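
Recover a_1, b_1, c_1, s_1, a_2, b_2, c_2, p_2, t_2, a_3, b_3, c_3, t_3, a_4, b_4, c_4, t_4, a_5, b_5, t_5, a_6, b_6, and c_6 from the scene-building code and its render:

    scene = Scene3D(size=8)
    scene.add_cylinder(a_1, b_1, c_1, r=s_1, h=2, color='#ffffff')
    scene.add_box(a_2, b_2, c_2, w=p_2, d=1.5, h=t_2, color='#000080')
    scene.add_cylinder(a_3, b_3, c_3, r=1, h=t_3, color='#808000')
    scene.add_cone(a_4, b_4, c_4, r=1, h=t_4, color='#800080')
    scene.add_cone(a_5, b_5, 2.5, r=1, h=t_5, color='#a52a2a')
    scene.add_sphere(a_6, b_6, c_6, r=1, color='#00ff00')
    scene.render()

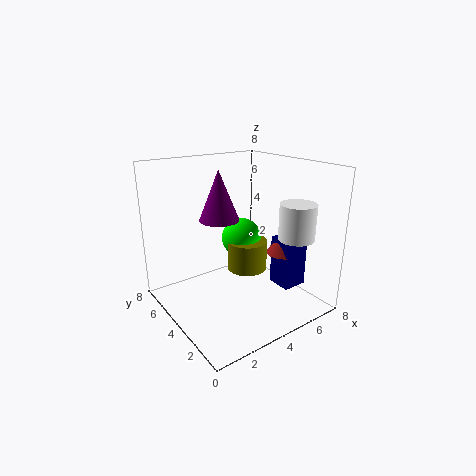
a_1 = 6.5, b_1 = 2, c_1 = 4, s_1 = 1, a_2 = 6.5, b_2 = 2.5, c_2 = 0.5, p_2 = 1.5, t_2 = 3, a_3 = 3.5, b_3 = 2.5, c_3 = 3, t_3 = 1.5, a_4 = 2.5, b_4 = 3.5, c_4 = 5.5, t_4 = 2.5, a_5 = 7, b_5 = 3.5, t_5 = 1.5, a_6 = 3.5, b_6 = 3, c_6 = 4.5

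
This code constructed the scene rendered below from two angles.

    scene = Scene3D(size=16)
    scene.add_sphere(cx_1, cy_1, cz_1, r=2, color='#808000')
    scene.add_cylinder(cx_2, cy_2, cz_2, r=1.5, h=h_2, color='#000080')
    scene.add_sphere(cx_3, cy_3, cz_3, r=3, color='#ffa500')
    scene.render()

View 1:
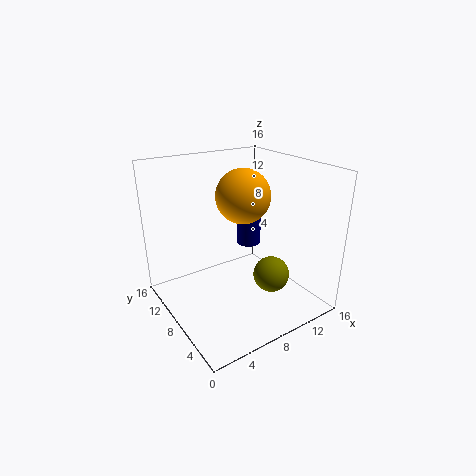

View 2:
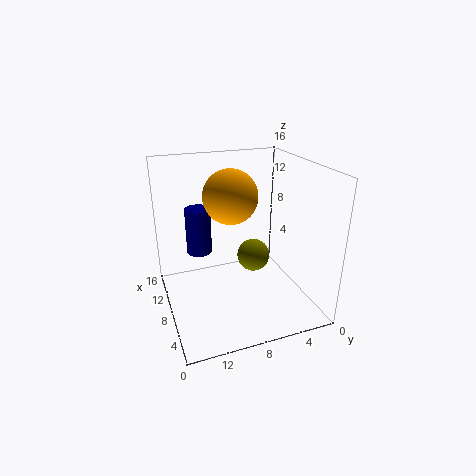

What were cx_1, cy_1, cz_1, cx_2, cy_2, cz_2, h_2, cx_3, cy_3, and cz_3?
cx_1 = 10.5; cy_1 = 5; cz_1 = 4; cx_2 = 12; cy_2 = 11.5; cz_2 = 5; h_2 = 5.5; cx_3 = 9; cy_3 = 8.5; cz_3 = 12.5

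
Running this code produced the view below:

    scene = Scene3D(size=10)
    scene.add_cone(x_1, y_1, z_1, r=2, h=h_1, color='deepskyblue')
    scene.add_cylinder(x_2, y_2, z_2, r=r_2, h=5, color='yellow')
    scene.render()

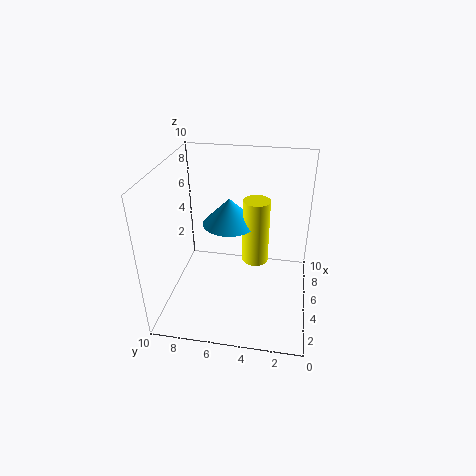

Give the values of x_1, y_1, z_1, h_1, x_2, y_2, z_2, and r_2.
x_1 = 7; y_1 = 6; z_1 = 5; h_1 = 2; x_2 = 7; y_2 = 4; z_2 = 2; r_2 = 1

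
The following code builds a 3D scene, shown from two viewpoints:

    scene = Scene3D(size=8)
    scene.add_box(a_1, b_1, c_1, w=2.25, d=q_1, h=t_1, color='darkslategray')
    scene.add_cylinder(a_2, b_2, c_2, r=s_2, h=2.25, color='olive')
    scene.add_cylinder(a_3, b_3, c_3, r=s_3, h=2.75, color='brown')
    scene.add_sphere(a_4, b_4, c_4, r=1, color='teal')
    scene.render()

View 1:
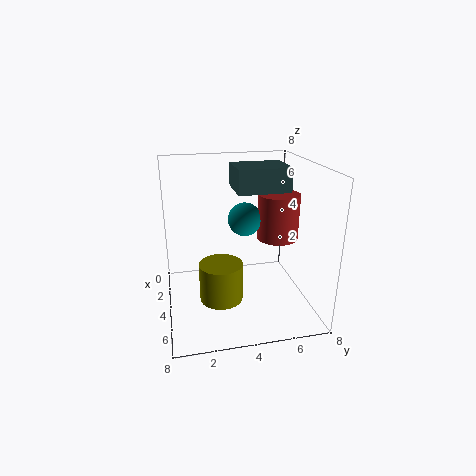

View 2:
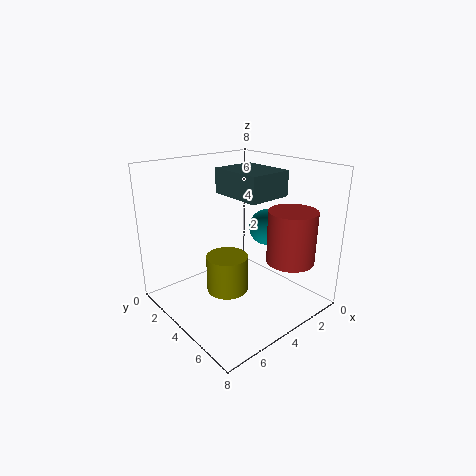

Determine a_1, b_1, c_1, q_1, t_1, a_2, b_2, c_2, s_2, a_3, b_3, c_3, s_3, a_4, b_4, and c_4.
a_1 = 3
b_1 = 3.75
c_1 = 6.75
q_1 = 2.75
t_1 = 1.25
a_2 = 4
b_2 = 3
c_2 = 0.25
s_2 = 1.25
a_3 = 2.75
b_3 = 6.75
c_3 = 3.25
s_3 = 1.25
a_4 = 2.5
b_4 = 4.75
c_4 = 4.5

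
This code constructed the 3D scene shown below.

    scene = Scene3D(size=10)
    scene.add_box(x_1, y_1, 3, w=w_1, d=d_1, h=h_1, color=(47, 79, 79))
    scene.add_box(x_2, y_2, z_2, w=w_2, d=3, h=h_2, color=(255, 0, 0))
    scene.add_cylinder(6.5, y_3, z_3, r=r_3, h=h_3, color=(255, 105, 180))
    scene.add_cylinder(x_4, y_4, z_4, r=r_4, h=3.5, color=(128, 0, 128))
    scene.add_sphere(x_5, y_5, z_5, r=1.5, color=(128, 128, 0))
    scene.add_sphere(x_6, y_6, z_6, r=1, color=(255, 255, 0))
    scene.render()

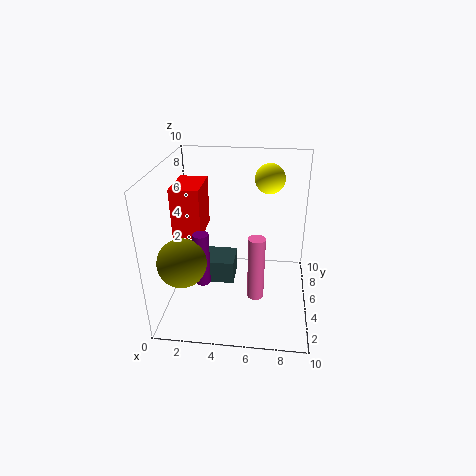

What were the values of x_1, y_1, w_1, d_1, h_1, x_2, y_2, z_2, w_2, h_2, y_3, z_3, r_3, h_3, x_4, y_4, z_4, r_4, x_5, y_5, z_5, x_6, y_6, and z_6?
x_1 = 2, y_1 = 2.5, w_1 = 3, d_1 = 2, h_1 = 1.5, x_2 = 0.5, y_2 = 4.5, z_2 = 5, w_2 = 2, h_2 = 3.5, y_3 = 1.5, z_3 = 3, r_3 = 0.5, h_3 = 4, x_4 = 3, y_4 = 2.5, z_4 = 3, r_4 = 0.5, x_5 = 2, y_5 = 1.5, z_5 = 5, x_6 = 7, y_6 = 6, z_6 = 9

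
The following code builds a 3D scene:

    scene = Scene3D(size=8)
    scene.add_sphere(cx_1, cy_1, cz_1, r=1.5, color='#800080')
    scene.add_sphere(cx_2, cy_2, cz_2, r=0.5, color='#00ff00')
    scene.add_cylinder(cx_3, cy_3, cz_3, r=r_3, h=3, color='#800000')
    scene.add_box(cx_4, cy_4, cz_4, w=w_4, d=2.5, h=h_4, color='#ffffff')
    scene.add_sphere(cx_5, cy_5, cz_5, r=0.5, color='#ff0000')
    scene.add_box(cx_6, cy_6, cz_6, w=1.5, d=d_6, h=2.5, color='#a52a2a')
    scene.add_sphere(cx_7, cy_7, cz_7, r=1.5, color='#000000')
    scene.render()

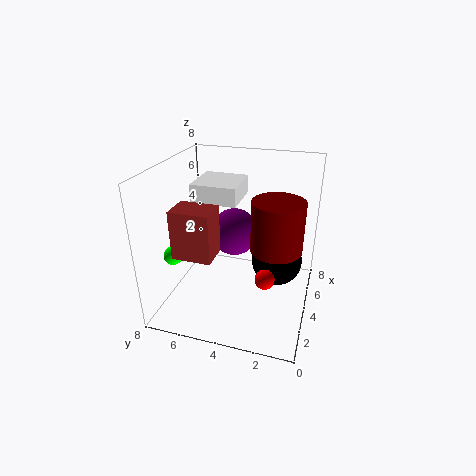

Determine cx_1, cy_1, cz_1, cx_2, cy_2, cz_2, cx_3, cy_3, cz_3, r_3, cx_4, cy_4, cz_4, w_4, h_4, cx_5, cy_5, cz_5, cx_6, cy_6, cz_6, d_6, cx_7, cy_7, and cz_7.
cx_1 = 6.5; cy_1 = 5; cz_1 = 3; cx_2 = 2; cy_2 = 7; cz_2 = 3.5; cx_3 = 5; cy_3 = 2; cz_3 = 3; r_3 = 1.5; cx_4 = 3.5; cy_4 = 4; cz_4 = 6; w_4 = 2.5; h_4 = 1; cx_5 = 2; cy_5 = 2; cz_5 = 3; cx_6 = 1; cy_6 = 4.5; cz_6 = 4; d_6 = 2; cx_7 = 5.5; cy_7 = 2; cz_7 = 2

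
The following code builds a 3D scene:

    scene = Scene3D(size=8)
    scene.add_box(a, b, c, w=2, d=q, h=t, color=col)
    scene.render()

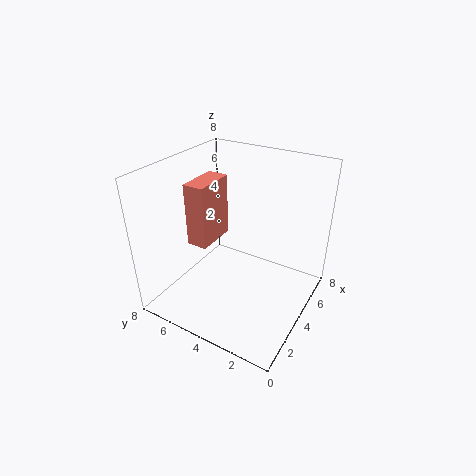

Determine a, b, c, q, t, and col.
a = 1; b = 4; c = 5; q = 1; t = 3; col = 'salmon'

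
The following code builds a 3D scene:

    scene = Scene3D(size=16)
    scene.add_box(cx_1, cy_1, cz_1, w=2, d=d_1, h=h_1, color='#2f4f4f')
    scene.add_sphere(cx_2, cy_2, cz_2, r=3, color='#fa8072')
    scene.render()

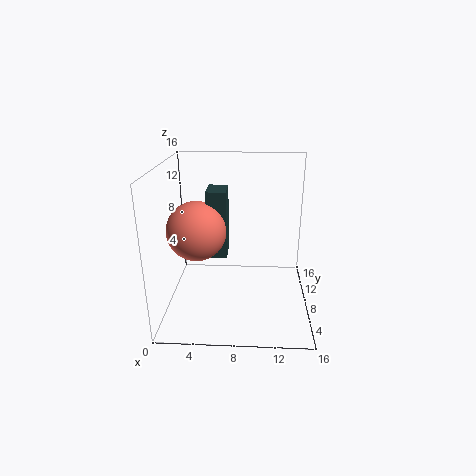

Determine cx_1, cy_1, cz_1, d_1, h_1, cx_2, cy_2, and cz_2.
cx_1 = 5; cy_1 = 5; cz_1 = 7; d_1 = 3; h_1 = 7; cx_2 = 4; cy_2 = 5; cz_2 = 10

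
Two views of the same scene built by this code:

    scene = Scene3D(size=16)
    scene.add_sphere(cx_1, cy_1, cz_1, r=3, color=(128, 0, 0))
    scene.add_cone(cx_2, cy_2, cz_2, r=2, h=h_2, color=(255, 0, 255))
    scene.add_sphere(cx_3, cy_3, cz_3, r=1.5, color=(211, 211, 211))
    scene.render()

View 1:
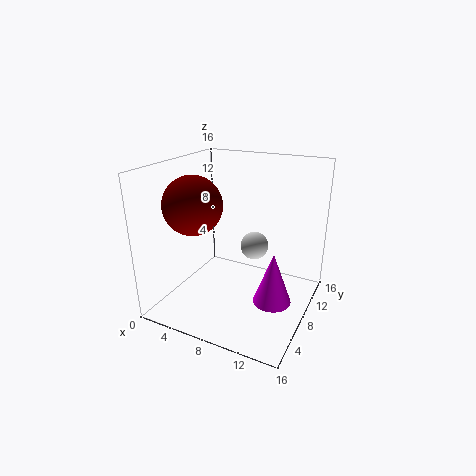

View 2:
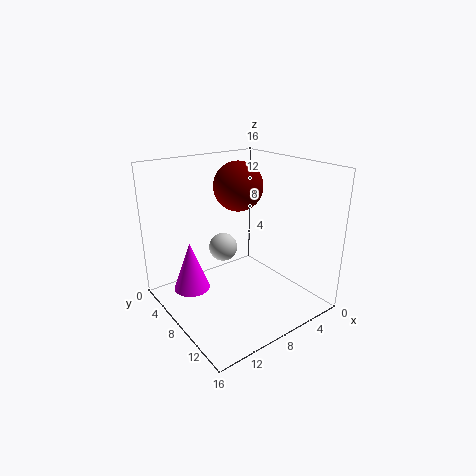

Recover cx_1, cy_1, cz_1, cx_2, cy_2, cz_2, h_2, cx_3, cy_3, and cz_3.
cx_1 = 5, cy_1 = 4, cz_1 = 12.5, cx_2 = 13, cy_2 = 6, cz_2 = 2.5, h_2 = 5.5, cx_3 = 10, cy_3 = 8, cz_3 = 7.5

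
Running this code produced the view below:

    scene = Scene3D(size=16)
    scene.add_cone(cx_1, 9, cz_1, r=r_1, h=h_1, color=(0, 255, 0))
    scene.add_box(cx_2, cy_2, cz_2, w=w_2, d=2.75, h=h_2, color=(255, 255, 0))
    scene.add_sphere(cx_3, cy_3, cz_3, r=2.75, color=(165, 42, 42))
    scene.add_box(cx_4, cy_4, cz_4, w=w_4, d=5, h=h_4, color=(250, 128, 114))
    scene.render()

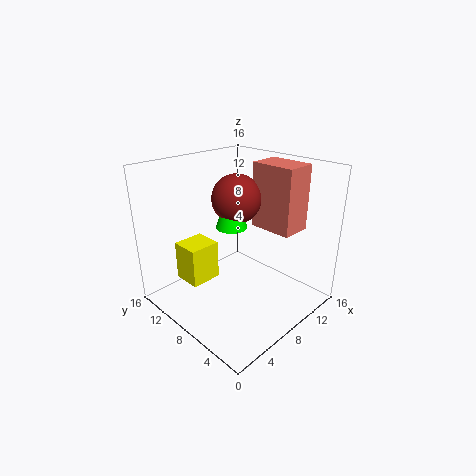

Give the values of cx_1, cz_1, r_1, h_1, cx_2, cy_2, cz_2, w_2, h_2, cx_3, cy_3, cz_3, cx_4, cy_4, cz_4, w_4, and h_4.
cx_1 = 8
cz_1 = 9
r_1 = 1.75
h_1 = 5.5
cx_2 = 0.5
cy_2 = 6.25
cz_2 = 6
w_2 = 3
h_2 = 3.75
cx_3 = 9
cy_3 = 9.25
cz_3 = 12
cx_4 = 10.5
cy_4 = 3.25
cz_4 = 8.75
w_4 = 3.5
h_4 = 7.25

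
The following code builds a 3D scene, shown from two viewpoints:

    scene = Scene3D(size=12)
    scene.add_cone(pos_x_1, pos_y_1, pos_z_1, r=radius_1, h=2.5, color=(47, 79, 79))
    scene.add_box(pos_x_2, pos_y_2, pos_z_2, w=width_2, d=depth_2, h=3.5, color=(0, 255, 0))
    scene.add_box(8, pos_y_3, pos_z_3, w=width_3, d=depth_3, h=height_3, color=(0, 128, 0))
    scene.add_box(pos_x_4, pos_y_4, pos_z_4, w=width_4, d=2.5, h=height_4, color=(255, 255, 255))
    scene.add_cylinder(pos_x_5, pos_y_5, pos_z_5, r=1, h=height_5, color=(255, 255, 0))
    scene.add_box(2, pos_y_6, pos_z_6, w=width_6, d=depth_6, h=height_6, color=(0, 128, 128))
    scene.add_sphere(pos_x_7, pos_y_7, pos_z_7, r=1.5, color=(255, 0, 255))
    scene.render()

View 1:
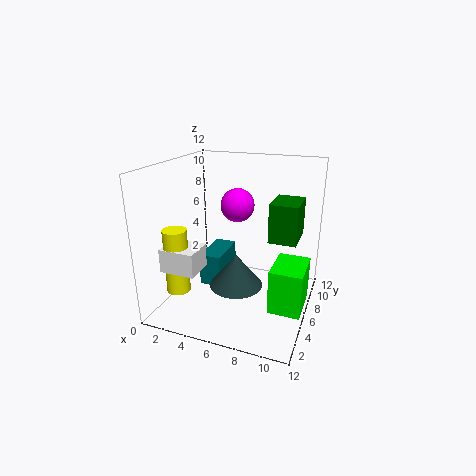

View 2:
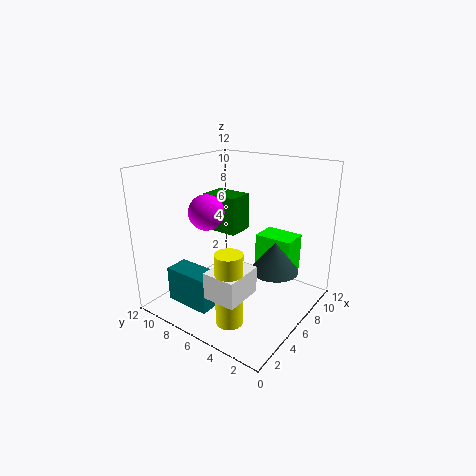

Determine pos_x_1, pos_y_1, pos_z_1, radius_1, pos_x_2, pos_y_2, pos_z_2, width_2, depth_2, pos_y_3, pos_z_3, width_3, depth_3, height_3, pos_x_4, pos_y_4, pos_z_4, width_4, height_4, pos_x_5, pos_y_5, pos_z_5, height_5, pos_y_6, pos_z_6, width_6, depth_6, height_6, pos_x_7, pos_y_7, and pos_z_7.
pos_x_1 = 7
pos_y_1 = 3
pos_z_1 = 3.5
radius_1 = 2
pos_x_2 = 9.5
pos_y_2 = 3
pos_z_2 = 1.5
width_2 = 2.5
depth_2 = 3.5
pos_y_3 = 8
pos_z_3 = 5
width_3 = 2.5
depth_3 = 3.5
height_3 = 3.5
pos_x_4 = 0.5
pos_y_4 = 2.5
pos_z_4 = 3.5
width_4 = 3
height_4 = 2
pos_x_5 = 1.5
pos_y_5 = 3.5
pos_z_5 = 1.5
height_5 = 5.5
pos_y_6 = 6.5
pos_z_6 = 0.5
width_6 = 2
depth_6 = 4
height_6 = 3
pos_x_7 = 5
pos_y_7 = 8.5
pos_z_7 = 8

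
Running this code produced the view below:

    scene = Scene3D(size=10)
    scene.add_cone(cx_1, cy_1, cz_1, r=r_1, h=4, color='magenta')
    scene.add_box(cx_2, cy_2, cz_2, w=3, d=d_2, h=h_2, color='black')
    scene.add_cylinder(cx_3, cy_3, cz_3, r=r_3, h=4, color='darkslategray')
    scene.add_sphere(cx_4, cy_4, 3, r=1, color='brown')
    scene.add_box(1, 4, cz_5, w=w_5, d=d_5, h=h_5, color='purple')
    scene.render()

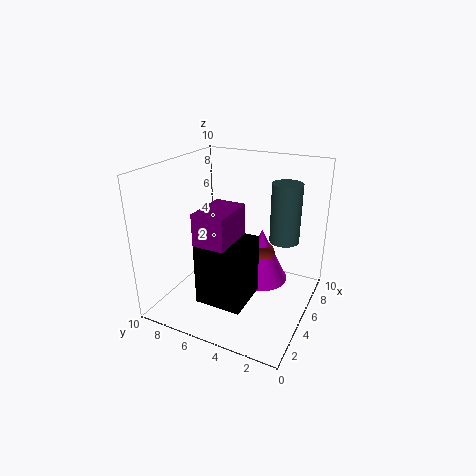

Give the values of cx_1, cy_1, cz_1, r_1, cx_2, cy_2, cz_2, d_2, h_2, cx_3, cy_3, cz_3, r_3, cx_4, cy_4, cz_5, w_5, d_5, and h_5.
cx_1 = 7, cy_1 = 4, cz_1 = 1, r_1 = 2, cx_2 = 1, cy_2 = 3, cz_2 = 2, d_2 = 3, h_2 = 4, cx_3 = 6, cy_3 = 2, cz_3 = 5, r_3 = 1, cx_4 = 7, cy_4 = 4, cz_5 = 4, w_5 = 3, d_5 = 2, h_5 = 4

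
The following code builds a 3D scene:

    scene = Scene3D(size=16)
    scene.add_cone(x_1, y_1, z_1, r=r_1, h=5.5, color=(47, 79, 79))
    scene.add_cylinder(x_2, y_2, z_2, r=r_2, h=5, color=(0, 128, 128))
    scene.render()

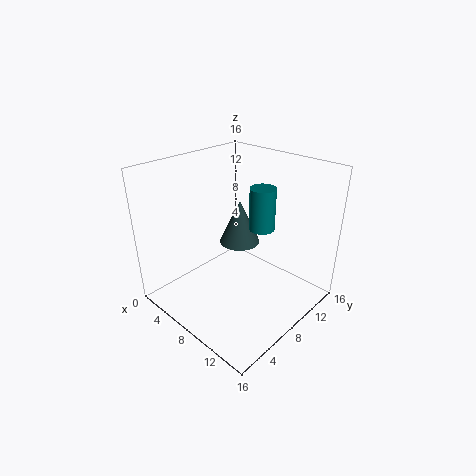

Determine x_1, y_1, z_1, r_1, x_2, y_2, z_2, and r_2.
x_1 = 5; y_1 = 11.5; z_1 = 5; r_1 = 2.5; x_2 = 8.5; y_2 = 11.5; z_2 = 8; r_2 = 1.5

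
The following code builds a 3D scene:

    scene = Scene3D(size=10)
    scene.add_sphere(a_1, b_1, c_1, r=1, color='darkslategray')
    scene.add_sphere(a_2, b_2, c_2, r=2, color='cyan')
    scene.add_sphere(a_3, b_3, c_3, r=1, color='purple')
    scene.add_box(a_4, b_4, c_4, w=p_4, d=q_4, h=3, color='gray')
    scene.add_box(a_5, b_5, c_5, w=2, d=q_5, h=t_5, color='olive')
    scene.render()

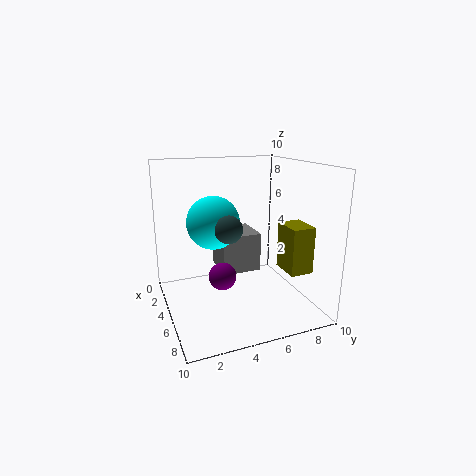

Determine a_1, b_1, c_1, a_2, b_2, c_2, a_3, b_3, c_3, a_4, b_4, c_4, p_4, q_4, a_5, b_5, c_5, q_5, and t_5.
a_1 = 4.5, b_1 = 4.5, c_1 = 5.5, a_2 = 2.5, b_2 = 4, c_2 = 5.5, a_3 = 4.5, b_3 = 4, c_3 = 2, a_4 = 0.5, b_4 = 4.5, c_4 = 1.5, p_4 = 3, q_4 = 3, a_5 = 7, b_5 = 7, c_5 = 3.5, q_5 = 1.5, t_5 = 3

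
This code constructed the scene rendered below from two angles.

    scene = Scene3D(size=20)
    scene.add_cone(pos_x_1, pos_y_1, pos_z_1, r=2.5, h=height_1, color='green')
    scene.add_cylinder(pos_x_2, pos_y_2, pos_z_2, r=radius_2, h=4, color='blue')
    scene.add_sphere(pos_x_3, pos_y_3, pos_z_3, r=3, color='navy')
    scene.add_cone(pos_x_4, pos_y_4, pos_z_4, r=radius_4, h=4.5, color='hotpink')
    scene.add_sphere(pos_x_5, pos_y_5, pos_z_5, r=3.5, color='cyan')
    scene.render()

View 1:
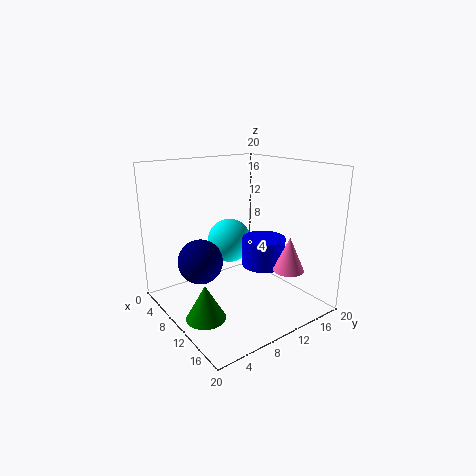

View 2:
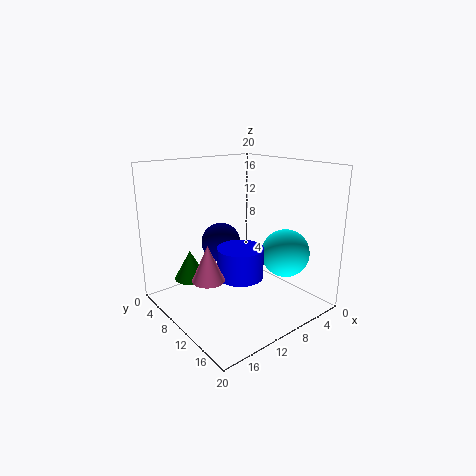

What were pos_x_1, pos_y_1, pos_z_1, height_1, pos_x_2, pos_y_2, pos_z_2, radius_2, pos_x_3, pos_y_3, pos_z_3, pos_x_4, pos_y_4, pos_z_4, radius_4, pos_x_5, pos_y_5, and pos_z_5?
pos_x_1 = 13.5; pos_y_1 = 2.5; pos_z_1 = 2; height_1 = 4.5; pos_x_2 = 12; pos_y_2 = 13; pos_z_2 = 6; radius_2 = 3; pos_x_3 = 9; pos_y_3 = 4.5; pos_z_3 = 7.5; pos_x_4 = 17; pos_y_4 = 13; pos_z_4 = 7; radius_4 = 2; pos_x_5 = 3.5; pos_y_5 = 13; pos_z_5 = 7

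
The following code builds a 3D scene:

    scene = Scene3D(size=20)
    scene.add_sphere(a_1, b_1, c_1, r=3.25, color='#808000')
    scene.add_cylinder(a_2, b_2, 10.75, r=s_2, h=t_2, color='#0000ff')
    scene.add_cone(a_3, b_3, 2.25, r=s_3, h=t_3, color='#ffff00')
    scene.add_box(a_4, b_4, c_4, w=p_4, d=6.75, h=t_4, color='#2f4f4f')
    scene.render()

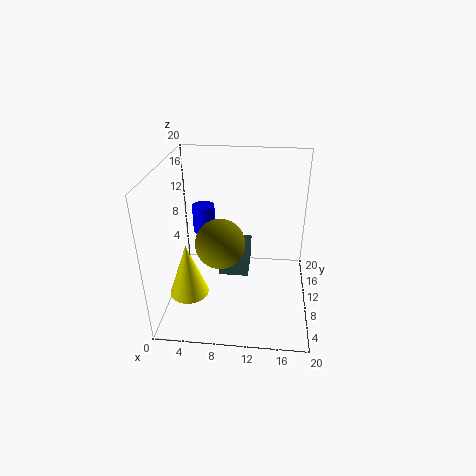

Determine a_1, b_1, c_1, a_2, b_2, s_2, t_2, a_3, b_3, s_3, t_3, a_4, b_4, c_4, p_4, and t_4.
a_1 = 8, b_1 = 7, c_1 = 10.75, a_2 = 5.25, b_2 = 10.5, s_2 = 1.5, t_2 = 3.75, a_3 = 3.25, b_3 = 7.25, s_3 = 2.75, t_3 = 7.75, a_4 = 7.25, b_4 = 9.75, c_4 = 3.75, p_4 = 4.25, t_4 = 3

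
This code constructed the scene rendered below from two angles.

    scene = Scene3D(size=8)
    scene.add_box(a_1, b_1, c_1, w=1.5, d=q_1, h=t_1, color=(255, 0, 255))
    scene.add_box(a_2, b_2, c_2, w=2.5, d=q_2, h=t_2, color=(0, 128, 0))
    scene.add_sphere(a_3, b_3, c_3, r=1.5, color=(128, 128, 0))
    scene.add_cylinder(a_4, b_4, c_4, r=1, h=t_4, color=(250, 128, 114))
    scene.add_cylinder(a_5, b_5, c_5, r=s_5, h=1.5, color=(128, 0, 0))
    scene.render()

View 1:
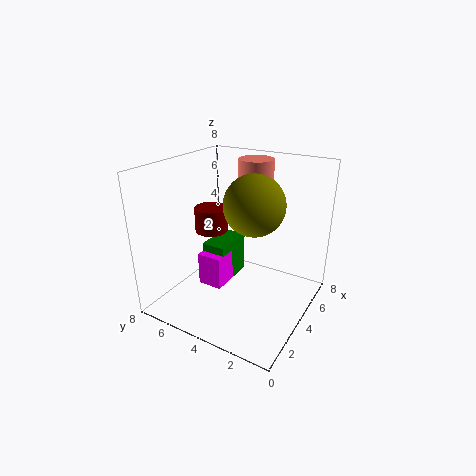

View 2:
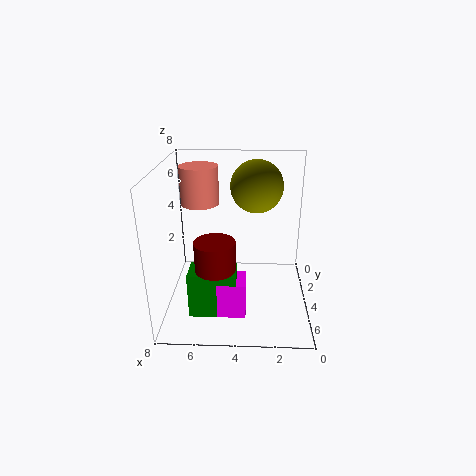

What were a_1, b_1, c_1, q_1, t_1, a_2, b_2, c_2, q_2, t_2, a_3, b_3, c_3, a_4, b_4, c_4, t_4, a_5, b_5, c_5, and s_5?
a_1 = 3.5, b_1 = 5, c_1 = 0.5, q_1 = 1.5, t_1 = 2, a_2 = 4, b_2 = 5, c_2 = 0.5, q_2 = 1.5, t_2 = 2.5, a_3 = 3, b_3 = 2.5, c_3 = 6.5, a_4 = 6, b_4 = 4, c_4 = 6, t_4 = 2, a_5 = 5, b_5 = 6.5, c_5 = 3.5, s_5 = 1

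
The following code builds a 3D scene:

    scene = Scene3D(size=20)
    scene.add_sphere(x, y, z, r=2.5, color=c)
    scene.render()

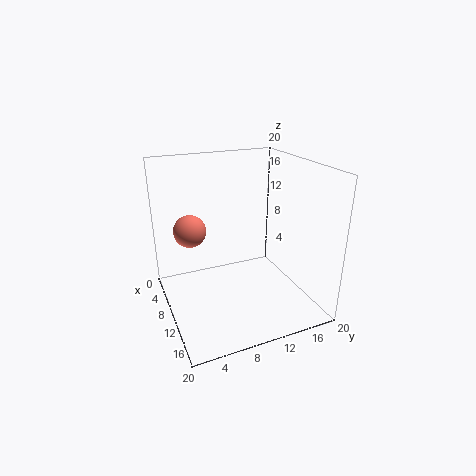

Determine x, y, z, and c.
x = 3; y = 5; z = 9; c = 'salmon'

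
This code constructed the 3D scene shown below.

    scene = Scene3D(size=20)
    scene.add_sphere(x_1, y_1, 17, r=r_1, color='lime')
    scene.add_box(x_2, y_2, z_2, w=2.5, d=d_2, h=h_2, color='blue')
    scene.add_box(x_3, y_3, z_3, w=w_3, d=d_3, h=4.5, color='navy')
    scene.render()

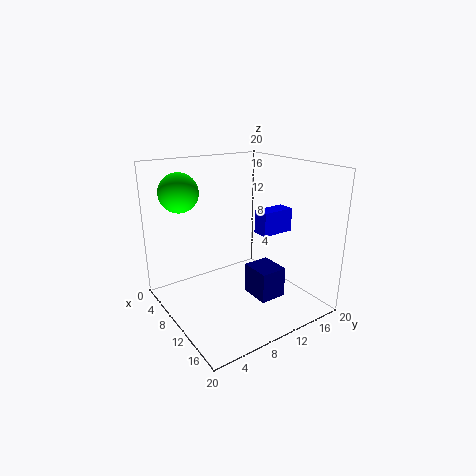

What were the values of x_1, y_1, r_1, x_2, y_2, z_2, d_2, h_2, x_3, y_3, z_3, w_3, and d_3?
x_1 = 8, y_1 = 2.5, r_1 = 2.5, x_2 = 8.5, y_2 = 14, z_2 = 9.5, d_2 = 5, h_2 = 3.5, x_3 = 9, y_3 = 12, z_3 = 0.5, w_3 = 4.5, d_3 = 4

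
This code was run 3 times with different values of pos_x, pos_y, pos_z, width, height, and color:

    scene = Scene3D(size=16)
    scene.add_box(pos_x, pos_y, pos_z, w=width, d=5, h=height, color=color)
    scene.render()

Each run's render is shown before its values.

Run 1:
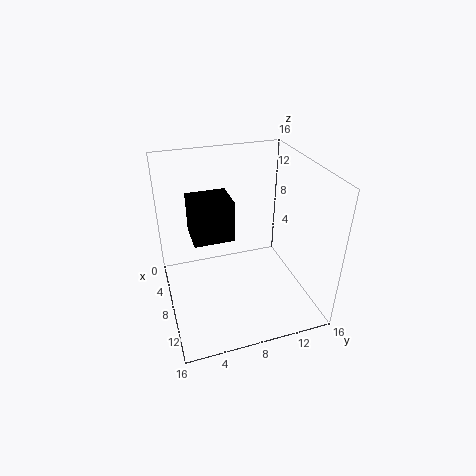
pos_x = 1, pos_y = 3.5, pos_z = 6, width = 4.5, height = 5, color = 'black'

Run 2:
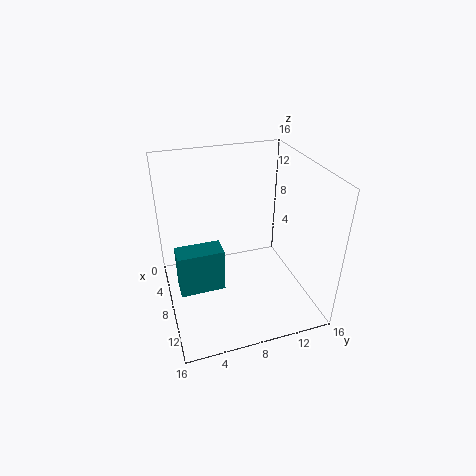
pos_x = 7, pos_y = 1, pos_z = 2.5, width = 2.5, height = 5, color = 'teal'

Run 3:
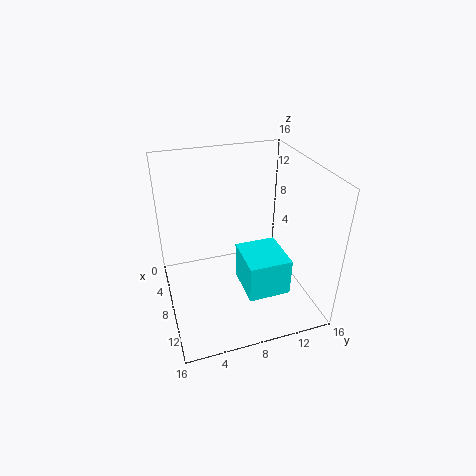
pos_x = 5.5, pos_y = 8.5, pos_z = 1, width = 5.5, height = 4.5, color = 'cyan'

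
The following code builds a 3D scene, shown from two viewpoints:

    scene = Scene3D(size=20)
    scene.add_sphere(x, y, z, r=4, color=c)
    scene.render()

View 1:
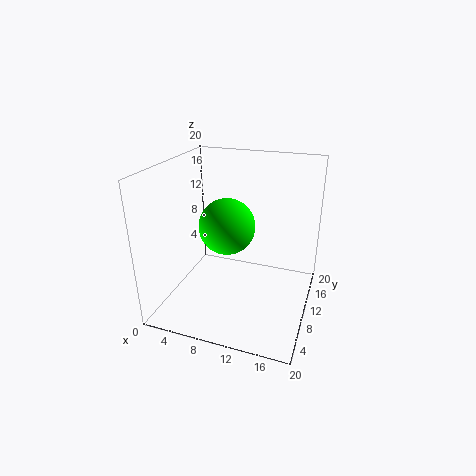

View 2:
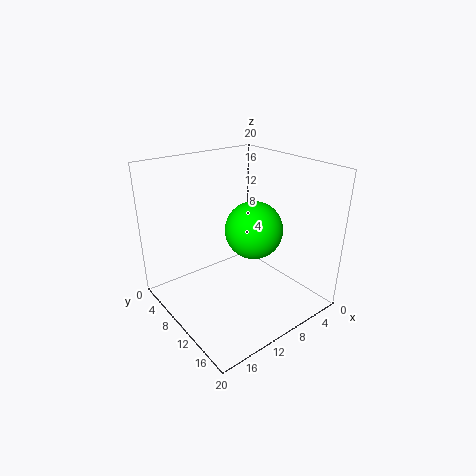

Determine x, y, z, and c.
x = 8, y = 11, z = 11, c = 'lime'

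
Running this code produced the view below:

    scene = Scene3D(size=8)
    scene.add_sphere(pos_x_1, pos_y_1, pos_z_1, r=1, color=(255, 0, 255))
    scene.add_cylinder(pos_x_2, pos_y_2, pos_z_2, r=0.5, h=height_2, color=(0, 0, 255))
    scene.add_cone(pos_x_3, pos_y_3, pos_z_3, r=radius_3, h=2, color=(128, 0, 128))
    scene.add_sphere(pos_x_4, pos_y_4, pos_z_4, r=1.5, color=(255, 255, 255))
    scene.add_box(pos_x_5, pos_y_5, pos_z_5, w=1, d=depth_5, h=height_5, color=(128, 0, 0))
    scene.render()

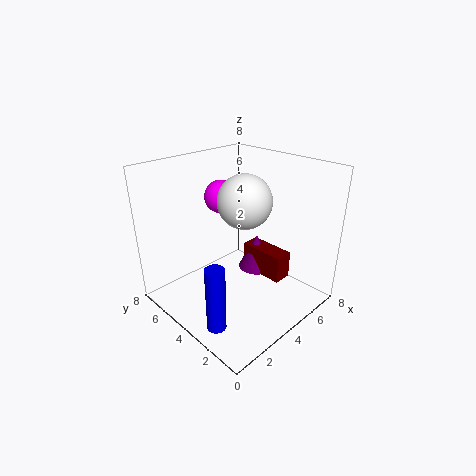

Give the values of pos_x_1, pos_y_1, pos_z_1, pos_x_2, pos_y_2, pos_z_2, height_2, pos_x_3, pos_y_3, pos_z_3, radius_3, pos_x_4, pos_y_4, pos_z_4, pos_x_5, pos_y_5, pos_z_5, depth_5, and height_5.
pos_x_1 = 5; pos_y_1 = 6.5; pos_z_1 = 5.5; pos_x_2 = 1; pos_y_2 = 2.5; pos_z_2 = 0.5; height_2 = 3.5; pos_x_3 = 5; pos_y_3 = 3.5; pos_z_3 = 2; radius_3 = 1; pos_x_4 = 4.5; pos_y_4 = 4; pos_z_4 = 6; pos_x_5 = 4.5; pos_y_5 = 1.5; pos_z_5 = 2; depth_5 = 2.5; height_5 = 1.5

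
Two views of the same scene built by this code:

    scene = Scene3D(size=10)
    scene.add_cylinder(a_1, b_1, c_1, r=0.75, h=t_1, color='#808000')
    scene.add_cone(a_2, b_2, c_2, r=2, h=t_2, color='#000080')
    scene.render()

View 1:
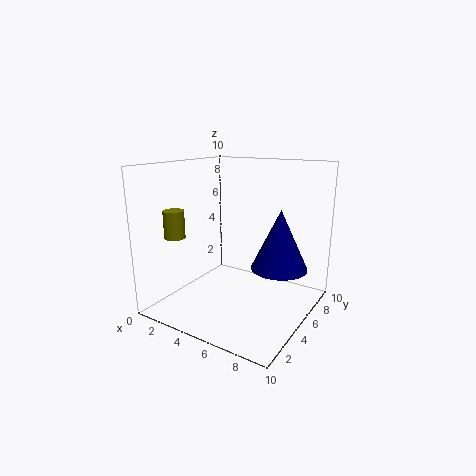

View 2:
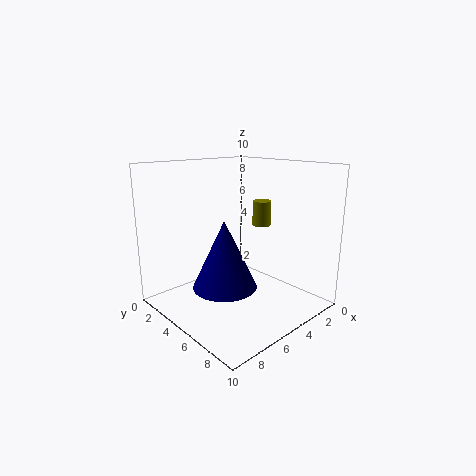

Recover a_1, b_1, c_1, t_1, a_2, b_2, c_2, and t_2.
a_1 = 0.75
b_1 = 3.25
c_1 = 4.75
t_1 = 2
a_2 = 7.5
b_2 = 6.5
c_2 = 2.75
t_2 = 4.25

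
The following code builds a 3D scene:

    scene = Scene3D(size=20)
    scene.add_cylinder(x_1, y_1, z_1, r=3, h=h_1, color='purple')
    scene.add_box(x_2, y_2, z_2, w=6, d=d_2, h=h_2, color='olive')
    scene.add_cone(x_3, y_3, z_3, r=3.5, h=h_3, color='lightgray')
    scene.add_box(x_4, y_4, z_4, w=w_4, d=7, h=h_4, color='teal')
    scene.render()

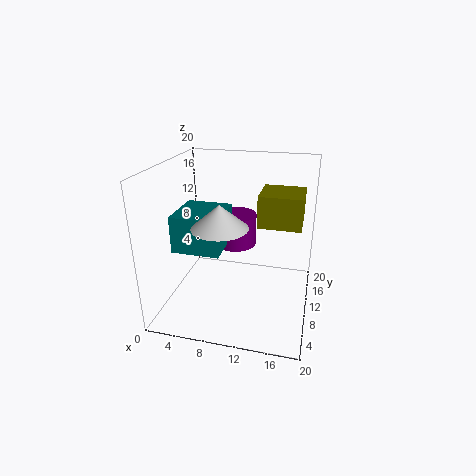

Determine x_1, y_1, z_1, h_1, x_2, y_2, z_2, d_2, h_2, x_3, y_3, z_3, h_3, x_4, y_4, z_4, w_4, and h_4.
x_1 = 9
y_1 = 12.5
z_1 = 8
h_1 = 4.5
x_2 = 12.5
y_2 = 10.5
z_2 = 11.5
d_2 = 6
h_2 = 4.5
x_3 = 9
y_3 = 5
z_3 = 13.5
h_3 = 3
x_4 = 2
y_4 = 5.5
z_4 = 9
w_4 = 6.5
h_4 = 5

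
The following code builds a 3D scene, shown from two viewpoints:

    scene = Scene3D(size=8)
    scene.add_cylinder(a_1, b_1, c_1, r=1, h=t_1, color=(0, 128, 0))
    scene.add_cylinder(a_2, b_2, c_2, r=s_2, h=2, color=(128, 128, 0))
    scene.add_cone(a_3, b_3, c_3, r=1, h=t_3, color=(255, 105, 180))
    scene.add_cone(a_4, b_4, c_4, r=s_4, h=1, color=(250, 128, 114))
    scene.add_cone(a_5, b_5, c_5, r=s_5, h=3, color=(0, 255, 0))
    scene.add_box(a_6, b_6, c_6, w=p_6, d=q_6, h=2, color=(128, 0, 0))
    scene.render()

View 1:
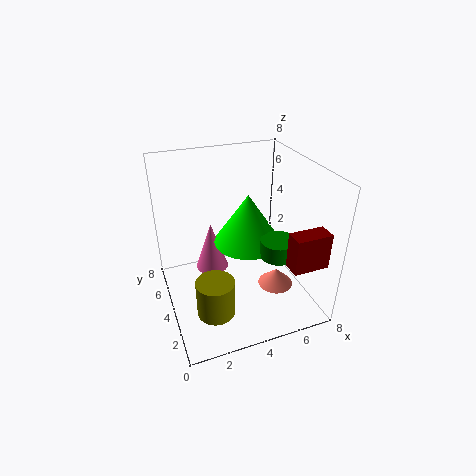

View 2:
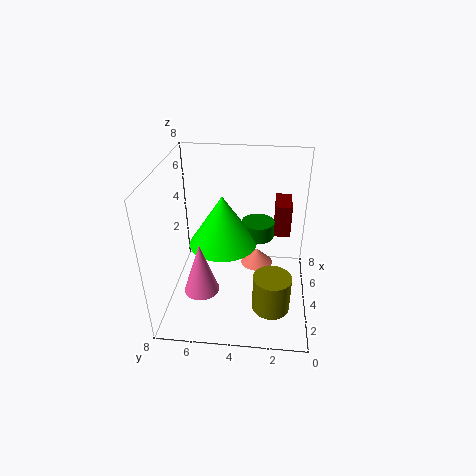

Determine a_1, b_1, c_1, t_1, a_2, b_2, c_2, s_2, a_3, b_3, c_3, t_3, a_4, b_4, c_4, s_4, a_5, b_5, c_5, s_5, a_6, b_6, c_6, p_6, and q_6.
a_1 = 6, b_1 = 3, c_1 = 3, t_1 = 1, a_2 = 2, b_2 = 2, c_2 = 1, s_2 = 1, a_3 = 3, b_3 = 6, c_3 = 1, t_3 = 3, a_4 = 6, b_4 = 3, c_4 = 1, s_4 = 1, a_5 = 5, b_5 = 5, c_5 = 3, s_5 = 2, a_6 = 6, b_6 = 1, c_6 = 3, p_6 = 2, q_6 = 1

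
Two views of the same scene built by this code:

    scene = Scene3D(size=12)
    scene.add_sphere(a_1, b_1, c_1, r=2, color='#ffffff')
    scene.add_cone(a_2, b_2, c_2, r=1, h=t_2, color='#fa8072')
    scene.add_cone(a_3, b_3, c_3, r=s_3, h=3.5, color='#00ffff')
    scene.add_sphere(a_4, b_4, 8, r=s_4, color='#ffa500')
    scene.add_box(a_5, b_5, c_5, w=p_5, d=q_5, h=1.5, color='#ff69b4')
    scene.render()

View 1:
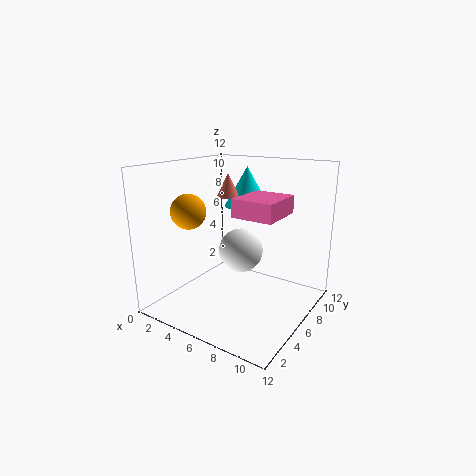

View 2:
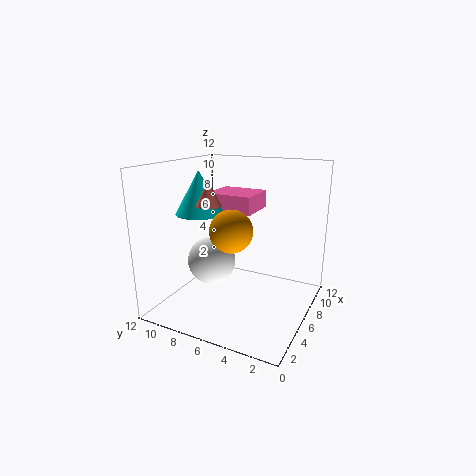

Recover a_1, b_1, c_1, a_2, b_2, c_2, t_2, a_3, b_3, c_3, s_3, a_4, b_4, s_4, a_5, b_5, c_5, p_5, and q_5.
a_1 = 5; b_1 = 8; c_1 = 4; a_2 = 4; b_2 = 7.5; c_2 = 9; t_2 = 2; a_3 = 5; b_3 = 9; c_3 = 8; s_3 = 2; a_4 = 2; b_4 = 4.5; s_4 = 1.5; a_5 = 6; b_5 = 5; c_5 = 8; p_5 = 3.5; q_5 = 4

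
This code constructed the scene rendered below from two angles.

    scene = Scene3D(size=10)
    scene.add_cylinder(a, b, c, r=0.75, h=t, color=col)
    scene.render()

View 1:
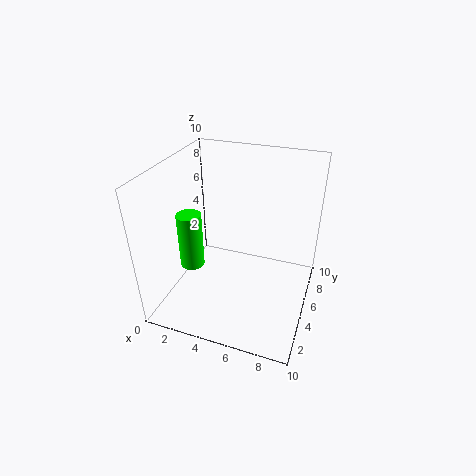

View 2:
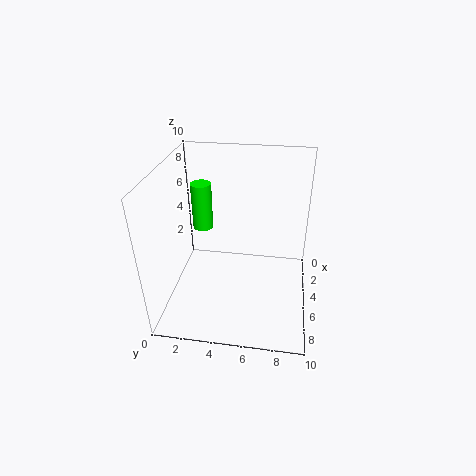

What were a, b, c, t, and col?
a = 3; b = 2; c = 4.5; t = 3.5; col = 'lime'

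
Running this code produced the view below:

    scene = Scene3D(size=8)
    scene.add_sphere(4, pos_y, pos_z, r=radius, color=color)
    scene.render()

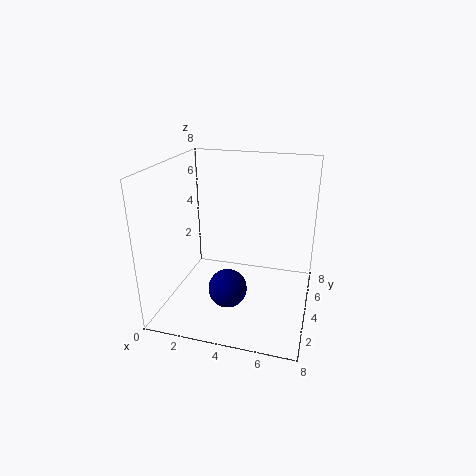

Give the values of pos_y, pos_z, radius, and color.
pos_y = 2; pos_z = 2; radius = 1; color = 'navy'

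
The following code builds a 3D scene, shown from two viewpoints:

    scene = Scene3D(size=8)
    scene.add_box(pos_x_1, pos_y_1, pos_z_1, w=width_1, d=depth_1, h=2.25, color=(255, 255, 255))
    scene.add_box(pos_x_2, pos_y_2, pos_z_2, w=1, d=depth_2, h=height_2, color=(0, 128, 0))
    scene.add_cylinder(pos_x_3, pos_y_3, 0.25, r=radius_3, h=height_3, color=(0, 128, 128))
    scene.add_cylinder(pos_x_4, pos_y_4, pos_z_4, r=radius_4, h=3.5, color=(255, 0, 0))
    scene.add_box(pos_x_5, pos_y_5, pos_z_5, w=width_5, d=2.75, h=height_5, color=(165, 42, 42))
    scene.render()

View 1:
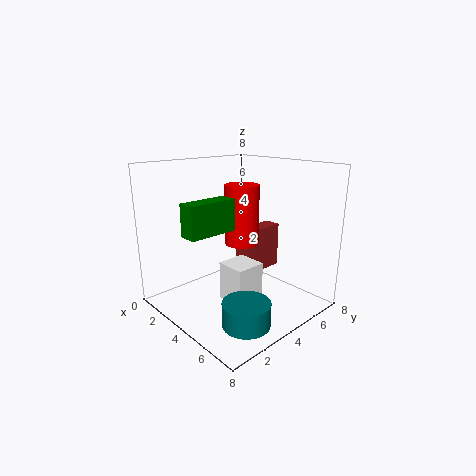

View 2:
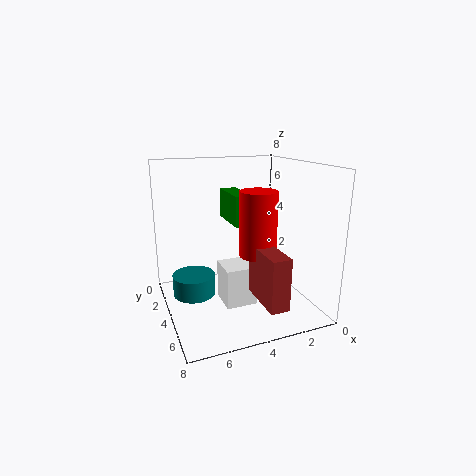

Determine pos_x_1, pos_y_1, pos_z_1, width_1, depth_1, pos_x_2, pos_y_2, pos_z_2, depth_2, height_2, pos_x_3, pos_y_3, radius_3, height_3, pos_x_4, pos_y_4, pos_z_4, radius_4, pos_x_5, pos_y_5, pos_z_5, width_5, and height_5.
pos_x_1 = 3.25; pos_y_1 = 3.25; pos_z_1 = 0.25; width_1 = 1.75; depth_1 = 1.75; pos_x_2 = 3; pos_y_2 = 1; pos_z_2 = 4.5; depth_2 = 2.75; height_2 = 1.75; pos_x_3 = 6.25; pos_y_3 = 2.5; radius_3 = 1.25; height_3 = 1.25; pos_x_4 = 3.25; pos_y_4 = 5; pos_z_4 = 3.25; radius_4 = 1; pos_x_5 = 2.75; pos_y_5 = 5; pos_z_5 = 1.25; width_5 = 1; height_5 = 2.75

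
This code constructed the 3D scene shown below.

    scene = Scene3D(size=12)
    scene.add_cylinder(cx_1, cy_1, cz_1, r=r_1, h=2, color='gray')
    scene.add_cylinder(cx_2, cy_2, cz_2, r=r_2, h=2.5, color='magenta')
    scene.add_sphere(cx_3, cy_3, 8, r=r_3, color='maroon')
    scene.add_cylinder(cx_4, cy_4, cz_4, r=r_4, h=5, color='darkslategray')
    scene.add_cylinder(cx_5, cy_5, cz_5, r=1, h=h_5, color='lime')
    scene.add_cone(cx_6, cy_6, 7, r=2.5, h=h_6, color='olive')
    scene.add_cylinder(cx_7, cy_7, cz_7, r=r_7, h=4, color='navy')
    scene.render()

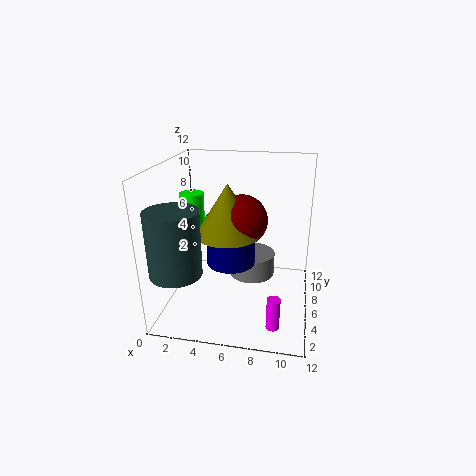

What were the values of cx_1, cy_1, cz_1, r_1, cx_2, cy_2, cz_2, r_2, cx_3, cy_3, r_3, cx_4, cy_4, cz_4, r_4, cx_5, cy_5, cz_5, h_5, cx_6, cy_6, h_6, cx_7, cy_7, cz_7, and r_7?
cx_1 = 7
cy_1 = 7.5
cz_1 = 2
r_1 = 2
cx_2 = 9.5
cy_2 = 1.5
cz_2 = 1
r_2 = 0.5
cx_3 = 6.5
cy_3 = 5
r_3 = 2
cx_4 = 2
cy_4 = 2
cz_4 = 4.5
r_4 = 2
cx_5 = 2
cy_5 = 6.5
cz_5 = 6.5
h_5 = 3
cx_6 = 5.5
cy_6 = 4.5
h_6 = 4
cx_7 = 5.5
cy_7 = 5.5
cz_7 = 4
r_7 = 2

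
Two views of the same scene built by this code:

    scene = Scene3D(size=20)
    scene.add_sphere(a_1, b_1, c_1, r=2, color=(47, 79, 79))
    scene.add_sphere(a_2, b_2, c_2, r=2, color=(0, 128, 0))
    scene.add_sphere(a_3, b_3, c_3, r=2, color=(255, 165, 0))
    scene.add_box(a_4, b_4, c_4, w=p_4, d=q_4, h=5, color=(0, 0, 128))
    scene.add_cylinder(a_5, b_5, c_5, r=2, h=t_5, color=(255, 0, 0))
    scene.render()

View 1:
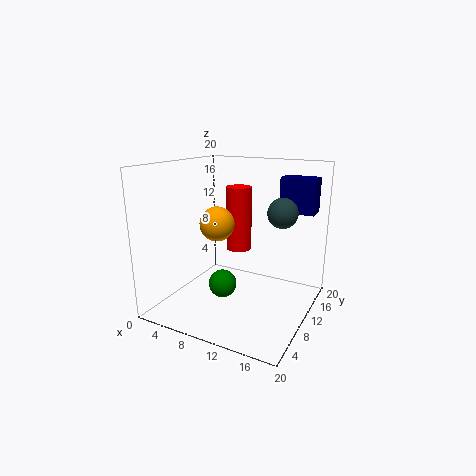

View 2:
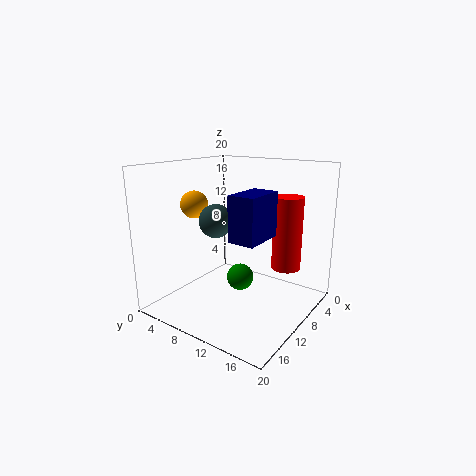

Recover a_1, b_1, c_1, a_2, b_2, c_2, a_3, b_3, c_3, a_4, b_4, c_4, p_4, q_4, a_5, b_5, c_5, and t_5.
a_1 = 16; b_1 = 11; c_1 = 14; a_2 = 8; b_2 = 9; c_2 = 3; a_3 = 11; b_3 = 3; c_3 = 14; a_4 = 14; b_4 = 15; c_4 = 13; p_4 = 5; q_4 = 3; a_5 = 7; b_5 = 16; c_5 = 6; t_5 = 10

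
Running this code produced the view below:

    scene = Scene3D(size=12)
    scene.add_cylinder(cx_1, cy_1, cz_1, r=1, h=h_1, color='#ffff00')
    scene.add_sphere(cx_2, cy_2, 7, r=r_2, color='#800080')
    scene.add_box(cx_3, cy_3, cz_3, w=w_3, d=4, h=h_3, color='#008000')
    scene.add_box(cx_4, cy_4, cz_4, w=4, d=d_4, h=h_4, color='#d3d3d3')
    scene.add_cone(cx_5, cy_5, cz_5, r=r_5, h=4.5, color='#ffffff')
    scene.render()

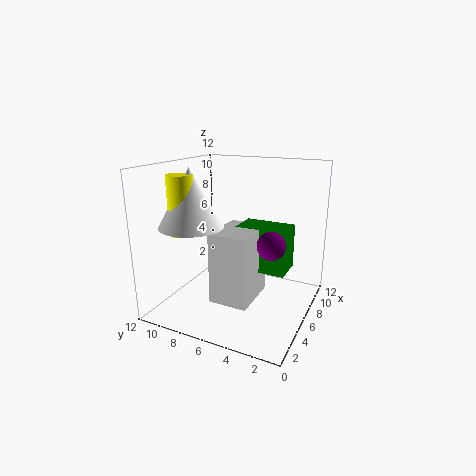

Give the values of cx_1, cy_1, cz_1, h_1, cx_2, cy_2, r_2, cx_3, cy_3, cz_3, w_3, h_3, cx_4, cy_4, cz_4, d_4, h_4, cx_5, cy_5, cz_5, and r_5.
cx_1 = 2.5; cy_1 = 9; cz_1 = 7; h_1 = 4.5; cx_2 = 3; cy_2 = 2; r_2 = 1; cx_3 = 4.5; cy_3 = 1.5; cz_3 = 4; w_3 = 2.5; h_3 = 3.5; cx_4 = 2; cy_4 = 3.5; cz_4 = 2; d_4 = 3; h_4 = 5.5; cx_5 = 3; cy_5 = 8.5; cz_5 = 7.5; r_5 = 2.5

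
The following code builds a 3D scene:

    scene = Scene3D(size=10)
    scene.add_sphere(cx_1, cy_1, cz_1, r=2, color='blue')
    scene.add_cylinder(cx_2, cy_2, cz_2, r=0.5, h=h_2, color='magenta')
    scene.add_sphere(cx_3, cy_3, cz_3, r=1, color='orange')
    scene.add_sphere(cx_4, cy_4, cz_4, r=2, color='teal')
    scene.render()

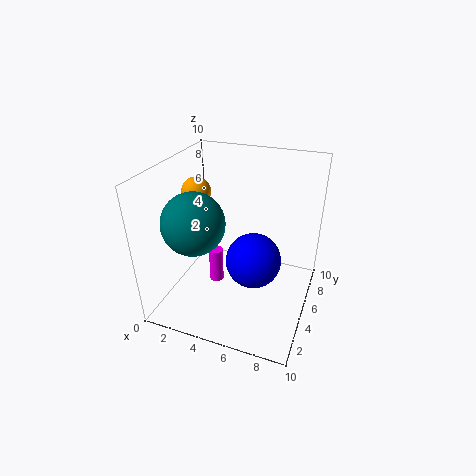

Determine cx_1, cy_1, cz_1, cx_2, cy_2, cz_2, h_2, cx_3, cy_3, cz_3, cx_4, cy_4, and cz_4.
cx_1 = 6, cy_1 = 5.5, cz_1 = 3, cx_2 = 3.5, cy_2 = 4.5, cz_2 = 1.5, h_2 = 2.5, cx_3 = 2, cy_3 = 5, cz_3 = 8, cx_4 = 3, cy_4 = 2.5, cz_4 = 7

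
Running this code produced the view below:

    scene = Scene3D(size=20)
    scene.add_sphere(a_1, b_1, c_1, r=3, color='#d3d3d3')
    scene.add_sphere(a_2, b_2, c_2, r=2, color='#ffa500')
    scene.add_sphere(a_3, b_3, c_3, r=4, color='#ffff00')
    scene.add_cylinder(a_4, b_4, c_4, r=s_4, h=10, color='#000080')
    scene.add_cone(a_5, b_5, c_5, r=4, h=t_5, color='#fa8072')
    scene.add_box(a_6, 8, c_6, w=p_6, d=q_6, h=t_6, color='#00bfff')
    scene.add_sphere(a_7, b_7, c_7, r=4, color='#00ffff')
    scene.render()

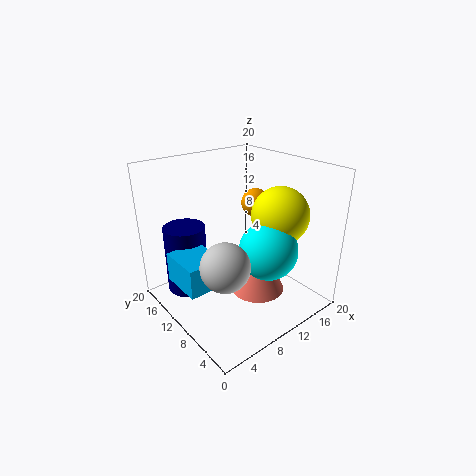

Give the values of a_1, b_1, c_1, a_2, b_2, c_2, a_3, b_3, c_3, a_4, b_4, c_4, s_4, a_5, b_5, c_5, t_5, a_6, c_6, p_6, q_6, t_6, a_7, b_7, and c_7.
a_1 = 4; b_1 = 5; c_1 = 10; a_2 = 14; b_2 = 11; c_2 = 14; a_3 = 15; b_3 = 7; c_3 = 13; a_4 = 5; b_4 = 16; c_4 = 1; s_4 = 3; a_5 = 13; b_5 = 9; c_5 = 1; t_5 = 8; a_6 = 1; c_6 = 5; p_6 = 5; q_6 = 6; t_6 = 4; a_7 = 12; b_7 = 6; c_7 = 9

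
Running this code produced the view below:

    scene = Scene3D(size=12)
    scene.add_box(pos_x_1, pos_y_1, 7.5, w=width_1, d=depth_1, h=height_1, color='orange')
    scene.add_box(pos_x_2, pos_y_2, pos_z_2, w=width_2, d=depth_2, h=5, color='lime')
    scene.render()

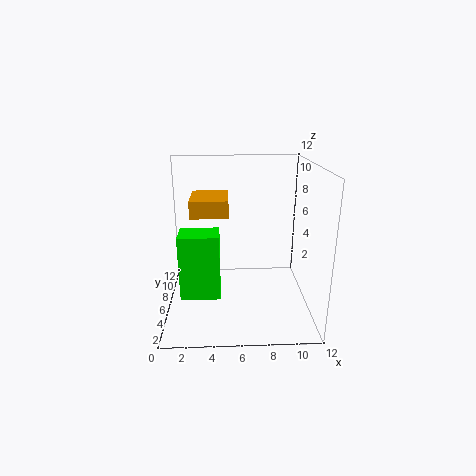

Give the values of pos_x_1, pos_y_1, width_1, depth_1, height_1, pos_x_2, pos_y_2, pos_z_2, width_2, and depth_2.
pos_x_1 = 2
pos_y_1 = 6.5
width_1 = 3.25
depth_1 = 4
height_1 = 1.5
pos_x_2 = 1.5
pos_y_2 = 2.25
pos_z_2 = 2.5
width_2 = 3
depth_2 = 2.25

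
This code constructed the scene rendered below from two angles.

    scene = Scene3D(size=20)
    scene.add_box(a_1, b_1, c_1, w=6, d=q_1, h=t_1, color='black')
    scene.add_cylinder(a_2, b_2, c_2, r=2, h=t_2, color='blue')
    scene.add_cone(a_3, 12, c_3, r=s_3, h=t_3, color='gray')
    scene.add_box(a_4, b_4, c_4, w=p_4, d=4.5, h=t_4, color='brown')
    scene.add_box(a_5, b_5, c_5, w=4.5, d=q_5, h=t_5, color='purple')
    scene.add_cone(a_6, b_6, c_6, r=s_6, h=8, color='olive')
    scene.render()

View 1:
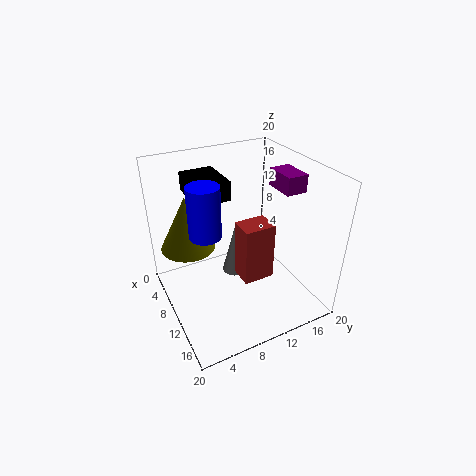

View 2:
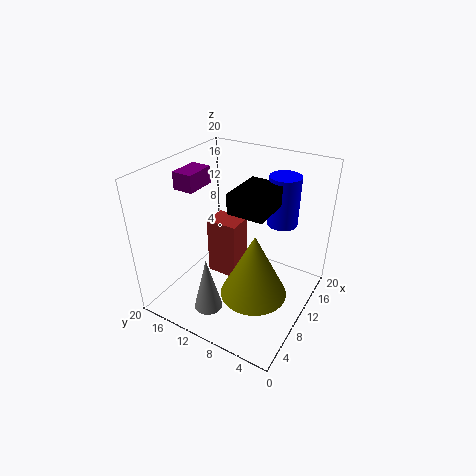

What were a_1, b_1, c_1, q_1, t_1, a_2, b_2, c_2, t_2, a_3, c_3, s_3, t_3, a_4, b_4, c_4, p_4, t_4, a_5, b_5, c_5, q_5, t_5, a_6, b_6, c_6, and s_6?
a_1 = 5
b_1 = 4
c_1 = 16.5
q_1 = 4.5
t_1 = 2.5
a_2 = 12
b_2 = 4.5
c_2 = 13
t_2 = 6.5
a_3 = 5
c_3 = 0.5
s_3 = 2
t_3 = 8
a_4 = 9
b_4 = 10
c_4 = 3.5
p_4 = 3.5
t_4 = 8.5
a_5 = 8
b_5 = 16
c_5 = 16
q_5 = 3
t_5 = 2.5
a_6 = 4.5
b_6 = 4.5
c_6 = 7
s_6 = 4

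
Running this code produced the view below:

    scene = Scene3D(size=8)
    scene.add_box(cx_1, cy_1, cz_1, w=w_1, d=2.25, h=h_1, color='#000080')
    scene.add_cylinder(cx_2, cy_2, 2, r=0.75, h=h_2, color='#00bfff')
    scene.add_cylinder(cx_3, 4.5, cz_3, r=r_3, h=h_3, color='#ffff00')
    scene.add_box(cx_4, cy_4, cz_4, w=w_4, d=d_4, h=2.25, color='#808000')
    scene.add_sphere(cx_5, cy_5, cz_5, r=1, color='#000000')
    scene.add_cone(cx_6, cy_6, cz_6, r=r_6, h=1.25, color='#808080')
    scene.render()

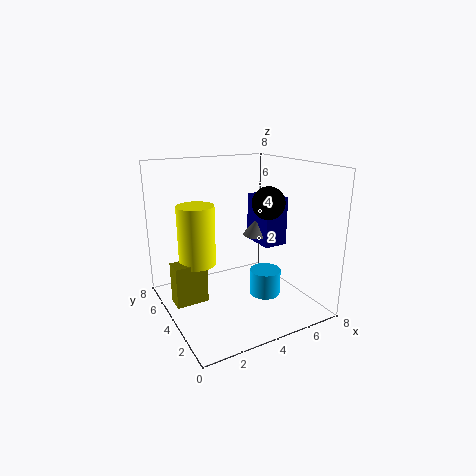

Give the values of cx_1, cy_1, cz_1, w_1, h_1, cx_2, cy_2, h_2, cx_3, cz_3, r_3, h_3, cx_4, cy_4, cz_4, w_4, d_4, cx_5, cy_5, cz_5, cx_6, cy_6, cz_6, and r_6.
cx_1 = 6.25; cy_1 = 4.5; cz_1 = 2.75; w_1 = 1.5; h_1 = 3; cx_2 = 4; cy_2 = 1.25; h_2 = 1.25; cx_3 = 1.75; cz_3 = 2.75; r_3 = 1; h_3 = 3.25; cx_4 = 0.25; cy_4 = 3.75; cz_4 = 0.75; w_4 = 1.75; d_4 = 1; cx_5 = 6.5; cy_5 = 4.75; cz_5 = 5.5; cx_6 = 6.5; cy_6 = 5.75; cz_6 = 3.25; r_6 = 1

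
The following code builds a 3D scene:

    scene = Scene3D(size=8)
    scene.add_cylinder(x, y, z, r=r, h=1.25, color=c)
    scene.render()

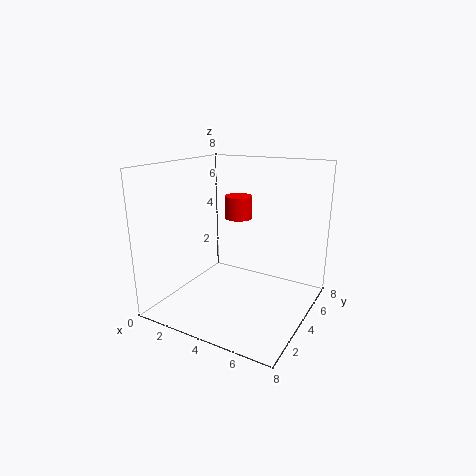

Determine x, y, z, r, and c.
x = 3.75; y = 4.5; z = 5; r = 0.75; c = 'red'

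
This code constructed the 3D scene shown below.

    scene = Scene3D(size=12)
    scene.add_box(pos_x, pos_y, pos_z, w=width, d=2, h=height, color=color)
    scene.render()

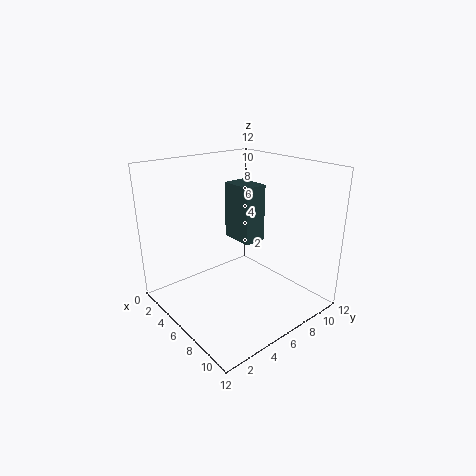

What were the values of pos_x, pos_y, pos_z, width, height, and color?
pos_x = 3; pos_y = 7; pos_z = 5; width = 3; height = 5; color = 'darkslategray'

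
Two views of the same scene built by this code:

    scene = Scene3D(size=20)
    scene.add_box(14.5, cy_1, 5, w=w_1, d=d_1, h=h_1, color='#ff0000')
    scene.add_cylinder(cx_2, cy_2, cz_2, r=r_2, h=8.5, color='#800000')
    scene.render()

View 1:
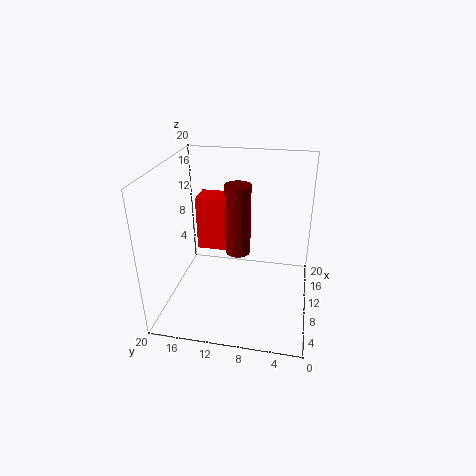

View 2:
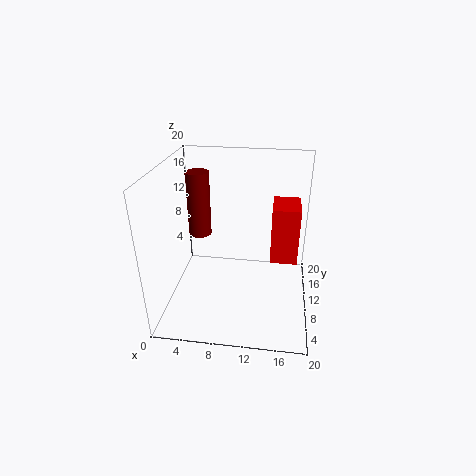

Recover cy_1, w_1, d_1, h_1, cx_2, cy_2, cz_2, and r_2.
cy_1 = 12, w_1 = 4, d_1 = 5.5, h_1 = 8.5, cx_2 = 5, cy_2 = 9, cz_2 = 11, r_2 = 1.5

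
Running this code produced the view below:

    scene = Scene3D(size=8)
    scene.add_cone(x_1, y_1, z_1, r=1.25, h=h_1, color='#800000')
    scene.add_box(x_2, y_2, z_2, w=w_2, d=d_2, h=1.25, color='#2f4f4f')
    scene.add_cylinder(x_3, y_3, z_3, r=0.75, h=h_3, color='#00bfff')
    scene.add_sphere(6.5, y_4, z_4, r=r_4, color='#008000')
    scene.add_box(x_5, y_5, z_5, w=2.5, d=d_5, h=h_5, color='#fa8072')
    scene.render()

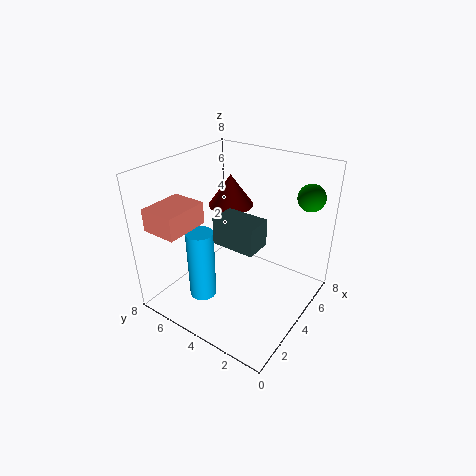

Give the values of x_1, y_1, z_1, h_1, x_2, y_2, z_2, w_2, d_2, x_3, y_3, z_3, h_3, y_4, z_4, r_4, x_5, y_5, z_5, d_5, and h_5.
x_1 = 4.75
y_1 = 5
z_1 = 5.5
h_1 = 1.75
x_2 = 1
y_2 = 1.25
z_2 = 5.5
w_2 = 1.25
d_2 = 2
x_3 = 2.25
y_3 = 5.25
z_3 = 0.75
h_3 = 4
y_4 = 1
z_4 = 6.25
r_4 = 0.75
x_5 = 0.75
y_5 = 5.75
z_5 = 4.75
d_5 = 2
h_5 = 1.25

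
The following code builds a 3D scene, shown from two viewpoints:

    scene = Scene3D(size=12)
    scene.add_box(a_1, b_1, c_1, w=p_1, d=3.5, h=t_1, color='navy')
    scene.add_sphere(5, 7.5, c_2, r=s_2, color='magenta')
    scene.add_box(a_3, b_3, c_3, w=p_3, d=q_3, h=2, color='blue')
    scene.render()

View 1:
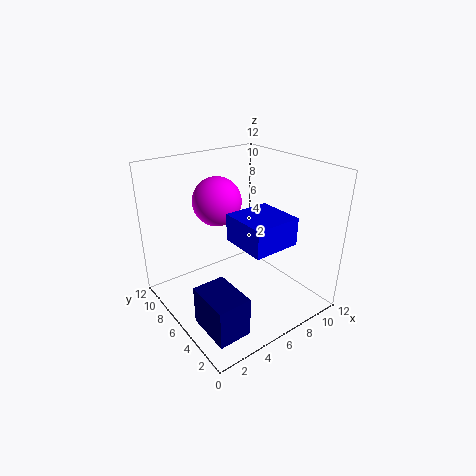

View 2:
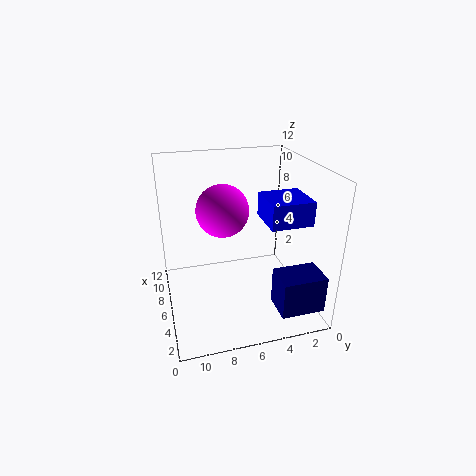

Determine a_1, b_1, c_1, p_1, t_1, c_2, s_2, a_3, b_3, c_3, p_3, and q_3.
a_1 = 0.5
b_1 = 0.5
c_1 = 1.5
p_1 = 2.5
t_1 = 3
c_2 = 9
s_2 = 2
a_3 = 3.5
b_3 = 0.5
c_3 = 7.5
p_3 = 3.5
q_3 = 3.5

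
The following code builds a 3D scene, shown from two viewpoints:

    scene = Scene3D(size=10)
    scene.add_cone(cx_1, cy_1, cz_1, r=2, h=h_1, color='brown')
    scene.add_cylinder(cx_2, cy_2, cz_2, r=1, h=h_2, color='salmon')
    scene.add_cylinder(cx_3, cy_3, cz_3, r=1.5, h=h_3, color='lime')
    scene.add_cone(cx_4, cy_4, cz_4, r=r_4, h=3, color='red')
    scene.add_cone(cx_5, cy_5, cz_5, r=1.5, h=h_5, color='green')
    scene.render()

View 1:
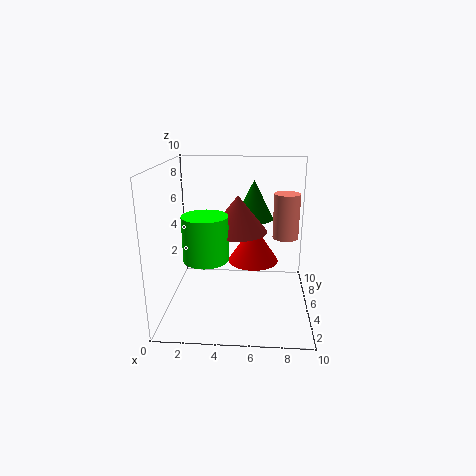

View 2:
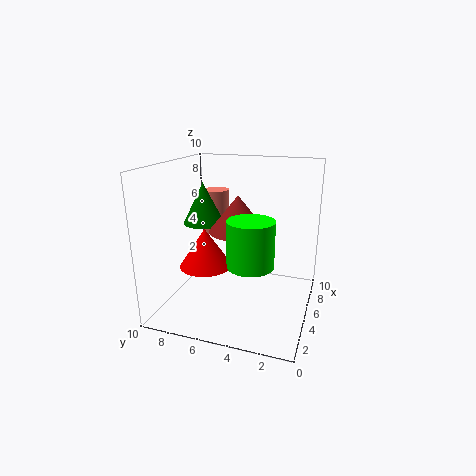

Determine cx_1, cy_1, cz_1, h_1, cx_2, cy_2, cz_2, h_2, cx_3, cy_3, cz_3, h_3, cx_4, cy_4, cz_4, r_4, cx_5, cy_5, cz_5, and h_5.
cx_1 = 5, cy_1 = 5, cz_1 = 5.5, h_1 = 2.5, cx_2 = 8.5, cy_2 = 8, cz_2 = 4, h_2 = 3.5, cx_3 = 3, cy_3 = 3.5, cz_3 = 4, h_3 = 3, cx_4 = 6, cy_4 = 8, cz_4 = 2, r_4 = 2, cx_5 = 6, cy_5 = 8, cz_5 = 5.5, h_5 = 3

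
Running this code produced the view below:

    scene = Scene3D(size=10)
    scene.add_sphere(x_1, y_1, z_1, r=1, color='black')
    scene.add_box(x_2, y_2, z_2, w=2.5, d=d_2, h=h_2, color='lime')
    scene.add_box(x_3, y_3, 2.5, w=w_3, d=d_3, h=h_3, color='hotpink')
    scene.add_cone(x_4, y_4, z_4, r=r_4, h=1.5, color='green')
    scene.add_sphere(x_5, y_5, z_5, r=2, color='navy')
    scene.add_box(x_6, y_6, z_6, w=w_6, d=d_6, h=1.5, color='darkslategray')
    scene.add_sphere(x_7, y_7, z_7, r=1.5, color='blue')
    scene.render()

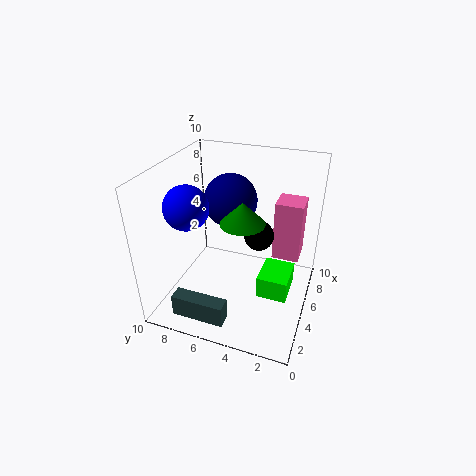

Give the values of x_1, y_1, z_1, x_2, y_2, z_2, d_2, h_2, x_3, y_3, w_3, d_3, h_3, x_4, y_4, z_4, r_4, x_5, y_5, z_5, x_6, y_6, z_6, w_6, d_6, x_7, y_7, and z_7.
x_1 = 5, y_1 = 3.5, z_1 = 5.5, x_2 = 3, y_2 = 1, z_2 = 2, d_2 = 2, h_2 = 1.5, x_3 = 7, y_3 = 1, w_3 = 2, d_3 = 2, h_3 = 4.5, x_4 = 4.5, y_4 = 4.5, z_4 = 6.5, r_4 = 1.5, x_5 = 7.5, y_5 = 6.5, z_5 = 6.5, x_6 = 0.5, y_6 = 4.5, z_6 = 1, w_6 = 1, d_6 = 3.5, x_7 = 3.5, y_7 = 8, z_7 = 7.5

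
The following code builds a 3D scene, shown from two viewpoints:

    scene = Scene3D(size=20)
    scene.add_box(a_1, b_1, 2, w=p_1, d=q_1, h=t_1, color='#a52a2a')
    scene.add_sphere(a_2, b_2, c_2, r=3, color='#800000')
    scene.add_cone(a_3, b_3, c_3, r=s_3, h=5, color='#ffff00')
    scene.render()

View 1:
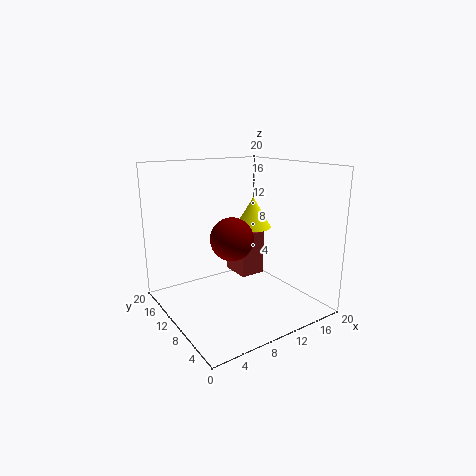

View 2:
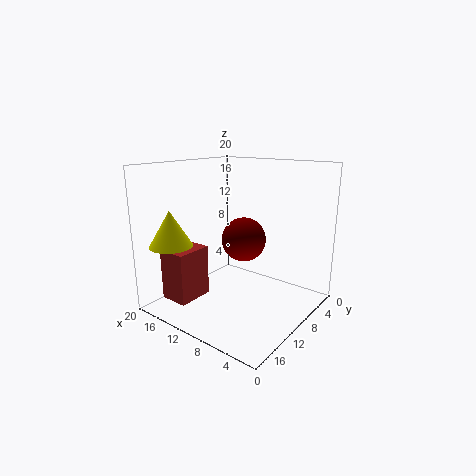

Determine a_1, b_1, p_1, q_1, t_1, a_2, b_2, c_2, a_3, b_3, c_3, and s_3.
a_1 = 13
b_1 = 13
p_1 = 4
q_1 = 5
t_1 = 7
a_2 = 9
b_2 = 10
c_2 = 10
a_3 = 17
b_3 = 16
c_3 = 9
s_3 = 3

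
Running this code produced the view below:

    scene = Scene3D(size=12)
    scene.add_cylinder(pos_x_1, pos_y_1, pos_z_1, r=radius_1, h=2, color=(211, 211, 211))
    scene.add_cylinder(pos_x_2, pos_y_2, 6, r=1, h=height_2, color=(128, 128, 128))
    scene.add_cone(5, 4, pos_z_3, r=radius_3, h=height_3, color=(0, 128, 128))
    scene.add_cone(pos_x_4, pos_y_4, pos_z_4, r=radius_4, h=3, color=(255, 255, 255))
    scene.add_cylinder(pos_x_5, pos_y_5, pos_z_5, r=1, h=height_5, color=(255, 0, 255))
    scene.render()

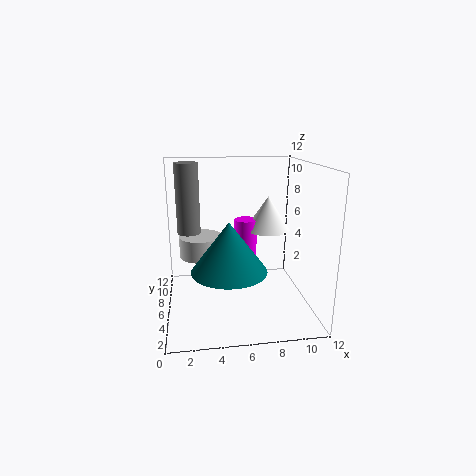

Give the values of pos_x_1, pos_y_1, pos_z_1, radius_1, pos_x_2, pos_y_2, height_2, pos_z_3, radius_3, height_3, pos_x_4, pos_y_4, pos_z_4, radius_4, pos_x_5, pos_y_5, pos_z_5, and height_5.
pos_x_1 = 3, pos_y_1 = 10, pos_z_1 = 3, radius_1 = 2, pos_x_2 = 2, pos_y_2 = 8, height_2 = 6, pos_z_3 = 4, radius_3 = 3, height_3 = 4, pos_x_4 = 9, pos_y_4 = 8, pos_z_4 = 6, radius_4 = 2, pos_x_5 = 7, pos_y_5 = 8, pos_z_5 = 3, height_5 = 4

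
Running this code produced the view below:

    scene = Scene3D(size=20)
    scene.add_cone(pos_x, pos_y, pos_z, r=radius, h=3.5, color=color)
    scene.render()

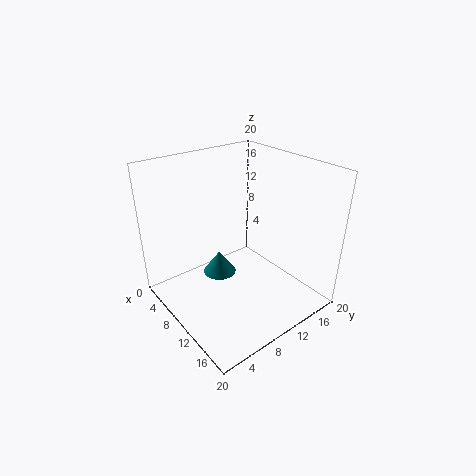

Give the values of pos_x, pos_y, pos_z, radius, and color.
pos_x = 6, pos_y = 9.5, pos_z = 2.5, radius = 2.5, color = 'teal'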